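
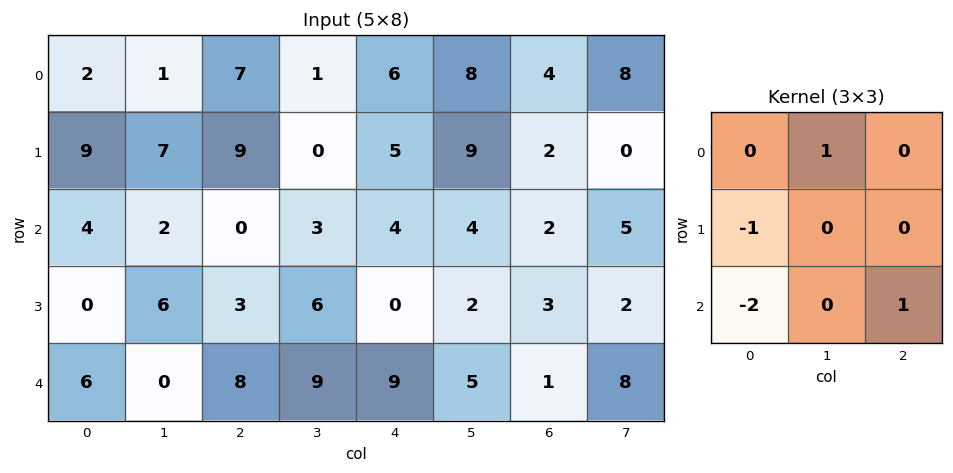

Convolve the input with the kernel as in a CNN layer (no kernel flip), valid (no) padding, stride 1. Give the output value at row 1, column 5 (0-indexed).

-4

The receptive field on the input at this output position is [9 2 0 / 4 2 5 / 2 3 2]. Elementwise product with the kernel and sum: 2·1 + 4·-1 + 2·-2 + 2·1.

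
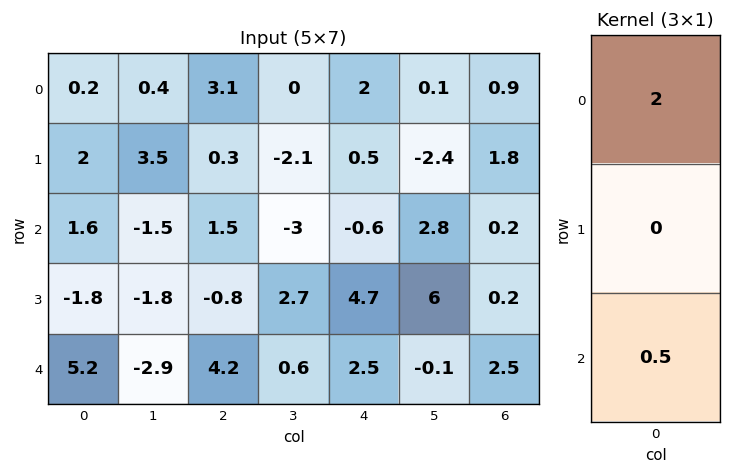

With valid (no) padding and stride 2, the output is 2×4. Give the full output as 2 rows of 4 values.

1.2 6.95 3.7 1.9
5.8 5.1 0.05 1.65

Output[0,0]: The receptive field on the input at this output position is [0.2 / 2 / 1.6]. Elementwise product with the kernel and sum: 0.2·2 + 1.6·0.5.
Output[0,1]: The receptive field on the input at this output position is [3.1 / 0.3 / 1.5]. Elementwise product with the kernel and sum: 3.1·2 + 1.5·0.5.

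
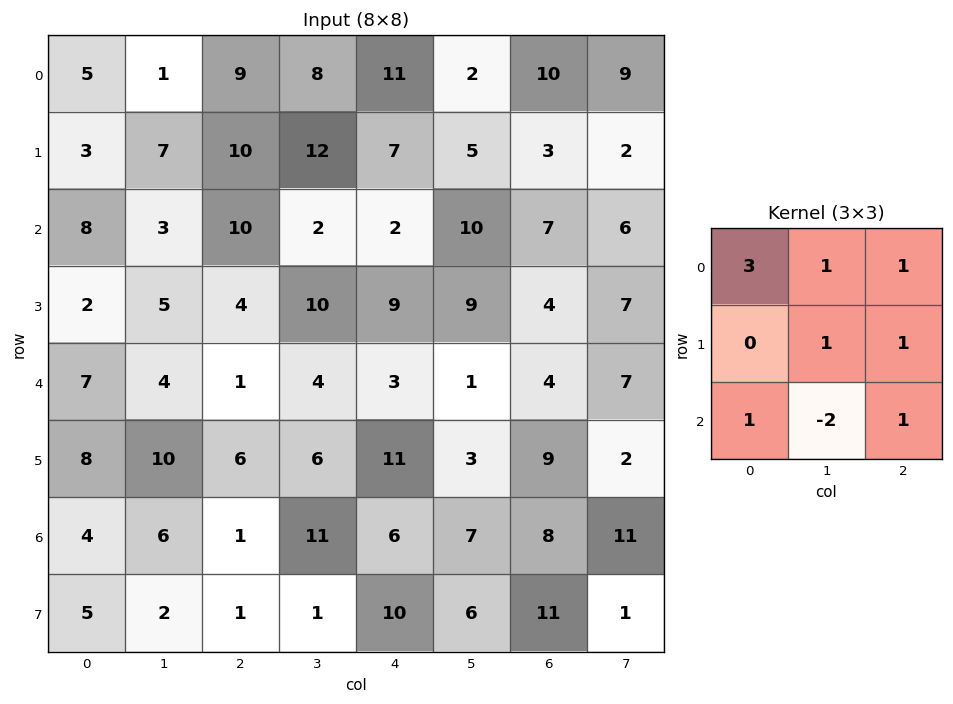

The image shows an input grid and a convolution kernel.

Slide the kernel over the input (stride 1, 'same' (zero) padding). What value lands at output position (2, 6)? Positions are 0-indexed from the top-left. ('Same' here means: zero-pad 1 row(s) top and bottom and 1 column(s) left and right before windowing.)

41

The receptive field on the zero-padded input at this output position is [5 3 2 / 10 7 6 / 9 4 7]. Elementwise product with the kernel and sum: 5·3 + 3·1 + 2·1 + 7·1 + 6·1 + 9·1 + 4·-2 + 7·1.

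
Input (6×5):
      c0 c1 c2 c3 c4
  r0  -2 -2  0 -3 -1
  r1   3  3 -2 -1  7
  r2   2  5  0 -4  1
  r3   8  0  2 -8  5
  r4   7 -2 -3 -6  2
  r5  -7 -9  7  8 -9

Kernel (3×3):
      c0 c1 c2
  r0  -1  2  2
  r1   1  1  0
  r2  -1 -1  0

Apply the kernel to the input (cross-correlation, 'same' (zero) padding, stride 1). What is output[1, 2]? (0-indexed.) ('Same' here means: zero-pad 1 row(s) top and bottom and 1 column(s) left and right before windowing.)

The receptive field on the zero-padded input at this output position is [-2 0 -3 / 3 -2 -1 / 5 0 -4]. Elementwise product with the kernel and sum: -2·-1 + 0·2 + -3·2 + 3·1 + -2·1 + 5·-1 + 0·-1.

-8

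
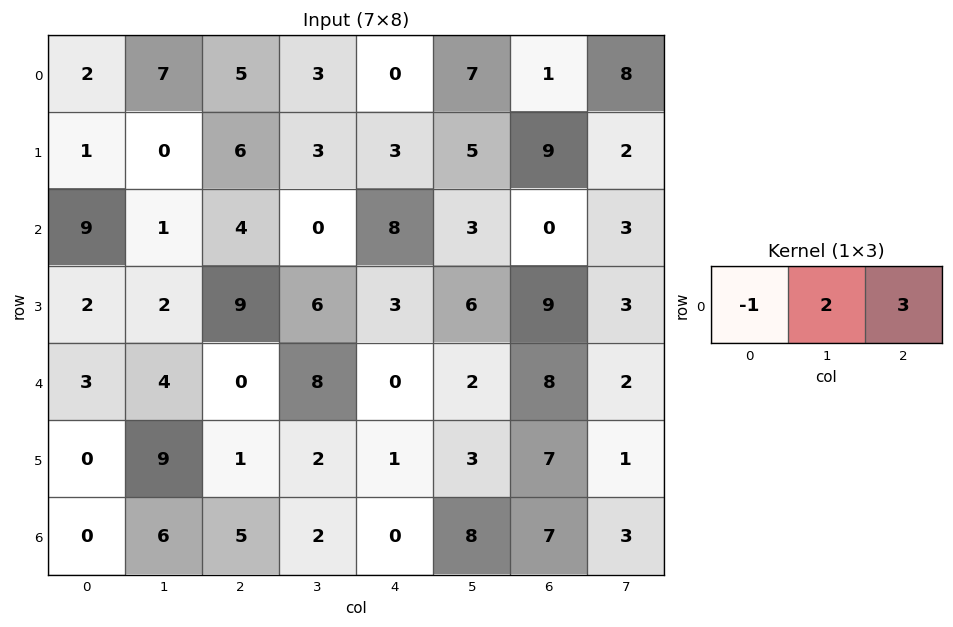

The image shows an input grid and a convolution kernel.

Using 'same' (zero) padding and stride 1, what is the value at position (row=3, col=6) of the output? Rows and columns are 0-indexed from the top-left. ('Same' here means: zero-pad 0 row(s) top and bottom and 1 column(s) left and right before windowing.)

21

The receptive field on the zero-padded input at this output position is [6 9 3]. Elementwise product with the kernel and sum: 6·-1 + 9·2 + 3·3.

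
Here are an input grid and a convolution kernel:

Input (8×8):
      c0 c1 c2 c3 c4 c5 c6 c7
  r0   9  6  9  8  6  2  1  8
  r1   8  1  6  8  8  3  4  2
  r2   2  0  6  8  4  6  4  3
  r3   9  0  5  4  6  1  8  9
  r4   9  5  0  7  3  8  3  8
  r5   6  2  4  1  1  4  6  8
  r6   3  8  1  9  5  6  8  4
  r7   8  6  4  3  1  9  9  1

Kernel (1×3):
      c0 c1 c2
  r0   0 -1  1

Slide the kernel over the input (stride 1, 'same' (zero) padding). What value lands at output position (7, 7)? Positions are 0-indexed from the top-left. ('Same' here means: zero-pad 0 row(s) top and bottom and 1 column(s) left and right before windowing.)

-1

The receptive field on the zero-padded input at this output position is [9 1 0]. Elementwise product with the kernel and sum: 1·-1 + 0·1.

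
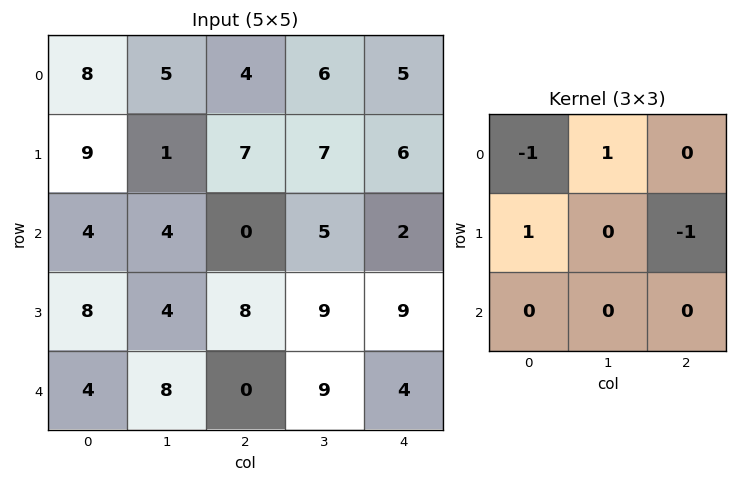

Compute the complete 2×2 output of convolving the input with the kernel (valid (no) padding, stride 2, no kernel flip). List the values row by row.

-1 3
0 4

Output[0,0]: The receptive field on the input at this output position is [8 5 4 / 9 1 7 / 4 4 0]. Elementwise product with the kernel and sum: 8·-1 + 5·1 + 9·1 + 7·-1.
Output[0,1]: The receptive field on the input at this output position is [4 6 5 / 7 7 6 / 0 5 2]. Elementwise product with the kernel and sum: 4·-1 + 6·1 + 7·1 + 6·-1.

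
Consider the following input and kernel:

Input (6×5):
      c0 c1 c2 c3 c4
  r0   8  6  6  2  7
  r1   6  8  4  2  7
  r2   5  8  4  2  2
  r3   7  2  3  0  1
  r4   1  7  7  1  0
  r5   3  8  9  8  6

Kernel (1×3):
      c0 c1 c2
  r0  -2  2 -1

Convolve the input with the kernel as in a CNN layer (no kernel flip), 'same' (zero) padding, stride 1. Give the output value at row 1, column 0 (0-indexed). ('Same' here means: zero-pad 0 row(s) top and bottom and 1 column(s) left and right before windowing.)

4

The receptive field on the zero-padded input at this output position is [0 6 8]. Elementwise product with the kernel and sum: 0·-2 + 6·2 + 8·-1.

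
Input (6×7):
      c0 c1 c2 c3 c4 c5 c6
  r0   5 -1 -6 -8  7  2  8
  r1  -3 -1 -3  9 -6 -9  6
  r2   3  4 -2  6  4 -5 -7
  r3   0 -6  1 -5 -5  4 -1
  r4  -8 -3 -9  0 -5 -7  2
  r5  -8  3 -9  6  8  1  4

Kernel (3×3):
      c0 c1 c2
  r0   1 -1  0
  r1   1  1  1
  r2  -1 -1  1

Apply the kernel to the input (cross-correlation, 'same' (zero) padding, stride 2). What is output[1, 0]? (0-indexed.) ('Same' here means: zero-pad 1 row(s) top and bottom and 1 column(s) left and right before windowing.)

The receptive field on the zero-padded input at this output position is [0 -3 -1 / 0 3 4 / 0 0 -6]. Elementwise product with the kernel and sum: 0·1 + -3·-1 + 0·1 + 3·1 + 4·1 + 0·-1 + 0·-1 + -6·1.

4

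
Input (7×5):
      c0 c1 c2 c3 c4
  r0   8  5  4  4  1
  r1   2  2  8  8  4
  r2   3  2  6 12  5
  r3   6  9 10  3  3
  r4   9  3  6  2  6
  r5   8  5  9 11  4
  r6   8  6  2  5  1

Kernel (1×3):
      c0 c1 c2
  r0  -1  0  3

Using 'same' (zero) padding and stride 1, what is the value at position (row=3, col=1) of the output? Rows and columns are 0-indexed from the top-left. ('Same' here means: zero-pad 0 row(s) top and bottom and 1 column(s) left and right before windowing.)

24

The receptive field on the zero-padded input at this output position is [6 9 10]. Elementwise product with the kernel and sum: 6·-1 + 10·3.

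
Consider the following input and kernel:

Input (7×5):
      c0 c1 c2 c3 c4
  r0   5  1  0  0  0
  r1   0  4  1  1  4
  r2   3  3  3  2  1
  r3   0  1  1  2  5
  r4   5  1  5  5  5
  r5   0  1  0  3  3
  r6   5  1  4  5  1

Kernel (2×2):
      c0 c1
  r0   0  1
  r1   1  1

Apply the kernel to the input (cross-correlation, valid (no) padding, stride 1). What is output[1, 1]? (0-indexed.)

7

The receptive field on the input at this output position is [4 1 / 3 3]. Elementwise product with the kernel and sum: 1·1 + 3·1 + 3·1.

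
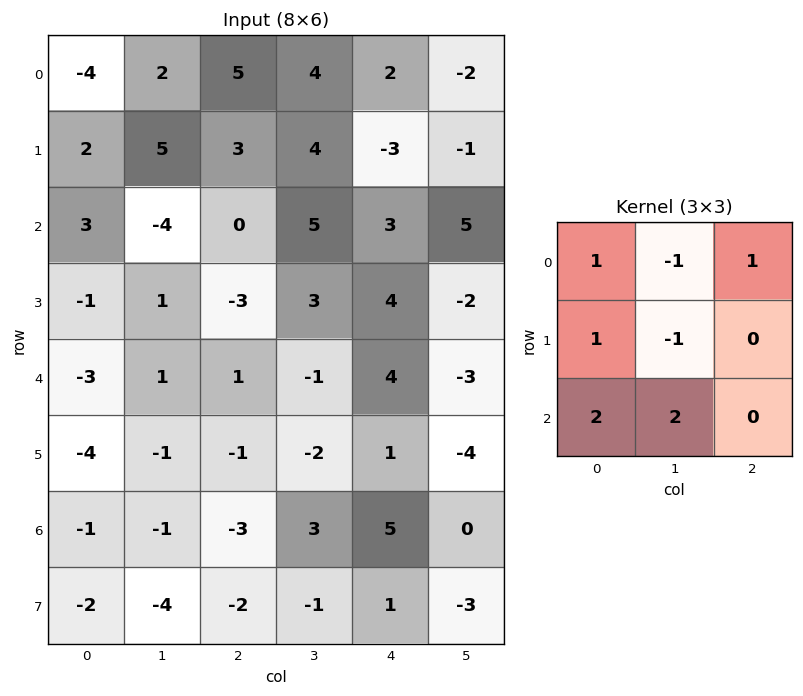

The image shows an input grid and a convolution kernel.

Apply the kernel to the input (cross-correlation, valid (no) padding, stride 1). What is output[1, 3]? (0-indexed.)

22

The receptive field on the input at this output position is [4 -3 -1 / 5 3 5 / 3 4 -2]. Elementwise product with the kernel and sum: 4·1 + -3·-1 + -1·1 + 5·1 + 3·-1 + 3·2 + 4·2.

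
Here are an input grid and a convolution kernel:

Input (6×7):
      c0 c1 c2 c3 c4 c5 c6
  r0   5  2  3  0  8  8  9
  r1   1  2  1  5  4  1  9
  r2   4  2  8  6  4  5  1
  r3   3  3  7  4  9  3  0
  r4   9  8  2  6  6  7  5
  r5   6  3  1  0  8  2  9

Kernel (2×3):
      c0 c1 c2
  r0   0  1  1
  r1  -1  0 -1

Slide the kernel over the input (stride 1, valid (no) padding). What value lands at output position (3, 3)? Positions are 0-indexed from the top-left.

The receptive field on the input at this output position is [4 9 3 / 6 6 7]. Elementwise product with the kernel and sum: 9·1 + 3·1 + 6·-1 + 7·-1.

-1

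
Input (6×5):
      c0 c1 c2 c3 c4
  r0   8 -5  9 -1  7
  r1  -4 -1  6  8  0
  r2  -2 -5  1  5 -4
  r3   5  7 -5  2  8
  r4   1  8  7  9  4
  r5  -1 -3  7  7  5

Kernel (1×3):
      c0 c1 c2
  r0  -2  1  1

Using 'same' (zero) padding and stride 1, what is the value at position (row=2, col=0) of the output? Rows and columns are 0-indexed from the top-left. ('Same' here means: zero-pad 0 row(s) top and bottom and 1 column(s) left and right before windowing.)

-7

The receptive field on the zero-padded input at this output position is [0 -2 -5]. Elementwise product with the kernel and sum: 0·-2 + -2·1 + -5·1.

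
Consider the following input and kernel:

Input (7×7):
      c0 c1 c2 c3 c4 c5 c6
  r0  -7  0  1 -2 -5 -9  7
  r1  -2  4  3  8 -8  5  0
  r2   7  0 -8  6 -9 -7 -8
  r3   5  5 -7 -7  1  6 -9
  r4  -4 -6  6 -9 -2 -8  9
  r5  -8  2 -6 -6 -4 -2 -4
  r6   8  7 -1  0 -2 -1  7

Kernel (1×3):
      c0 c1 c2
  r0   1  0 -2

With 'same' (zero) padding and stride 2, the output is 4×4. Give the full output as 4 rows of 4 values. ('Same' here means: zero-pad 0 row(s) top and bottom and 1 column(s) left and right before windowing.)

Output[0,0]: The receptive field on the zero-padded input at this output position is [0 -7 0]. Elementwise product with the kernel and sum: 0·1 + 0·-2.
Output[0,1]: The receptive field on the zero-padded input at this output position is [0 1 -2]. Elementwise product with the kernel and sum: 0·1 + -2·-2.

0 4 16 -9
0 -12 20 -7
12 12 7 -8
-14 7 2 -1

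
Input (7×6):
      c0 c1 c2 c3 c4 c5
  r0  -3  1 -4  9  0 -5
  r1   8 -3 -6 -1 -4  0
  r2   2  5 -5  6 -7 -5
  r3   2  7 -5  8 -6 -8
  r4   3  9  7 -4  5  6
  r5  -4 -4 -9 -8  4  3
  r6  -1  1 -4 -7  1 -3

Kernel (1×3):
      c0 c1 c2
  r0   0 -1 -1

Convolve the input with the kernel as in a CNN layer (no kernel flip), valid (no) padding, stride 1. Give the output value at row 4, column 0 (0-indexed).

The receptive field on the input at this output position is [3 9 7]. Elementwise product with the kernel and sum: 9·-1 + 7·-1.

-16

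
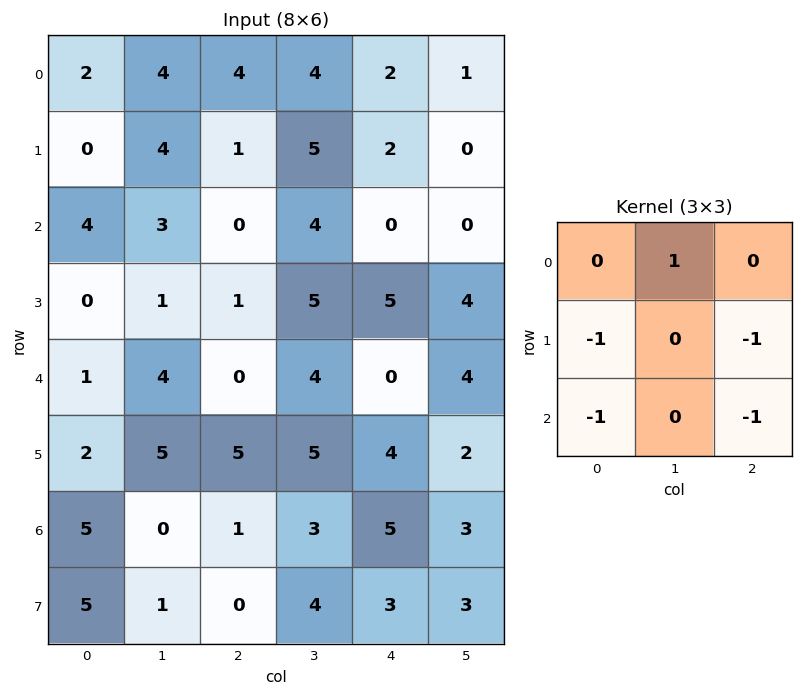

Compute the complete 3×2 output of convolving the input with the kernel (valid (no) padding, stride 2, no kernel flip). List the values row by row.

Output[0,0]: The receptive field on the input at this output position is [2 4 4 / 0 4 1 / 4 3 0]. Elementwise product with the kernel and sum: 4·1 + 0·-1 + 1·-1 + 4·-1 + 0·-1.

-1 1
1 -2
-9 -11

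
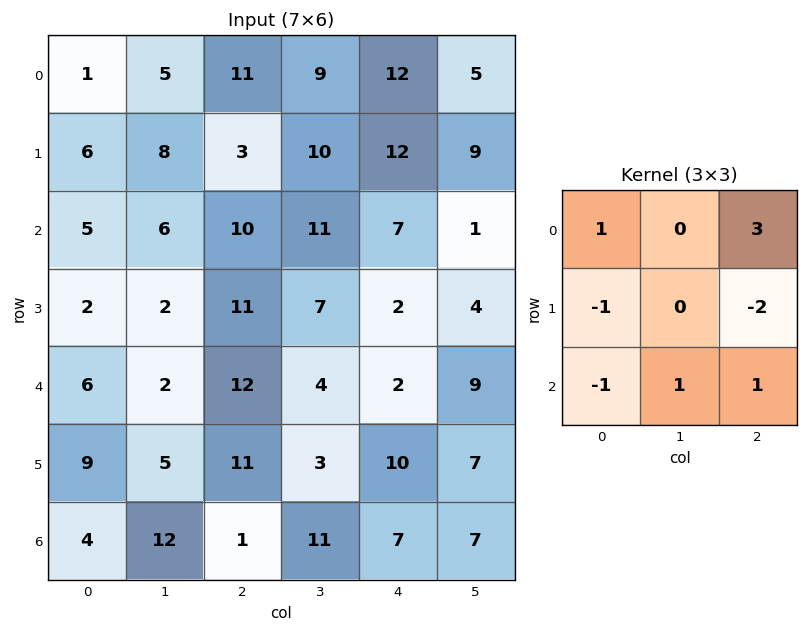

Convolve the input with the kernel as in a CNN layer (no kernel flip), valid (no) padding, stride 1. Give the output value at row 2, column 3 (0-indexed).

6

The receptive field on the input at this output position is [11 7 1 / 7 2 4 / 4 2 9]. Elementwise product with the kernel and sum: 11·1 + 1·3 + 7·-1 + 4·-2 + 4·-1 + 2·1 + 9·1.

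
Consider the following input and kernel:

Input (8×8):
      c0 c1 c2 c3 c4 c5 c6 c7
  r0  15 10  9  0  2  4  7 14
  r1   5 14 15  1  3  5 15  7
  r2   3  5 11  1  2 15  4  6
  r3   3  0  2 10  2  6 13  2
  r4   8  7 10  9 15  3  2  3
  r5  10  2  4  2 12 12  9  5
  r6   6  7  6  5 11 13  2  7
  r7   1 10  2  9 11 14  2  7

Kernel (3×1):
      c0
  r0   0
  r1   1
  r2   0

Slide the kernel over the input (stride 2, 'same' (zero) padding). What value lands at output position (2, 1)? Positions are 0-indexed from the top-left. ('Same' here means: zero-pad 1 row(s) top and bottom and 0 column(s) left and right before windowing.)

The receptive field on the zero-padded input at this output position is [2 / 10 / 4]. Elementwise product with the kernel and sum: 10·1.

10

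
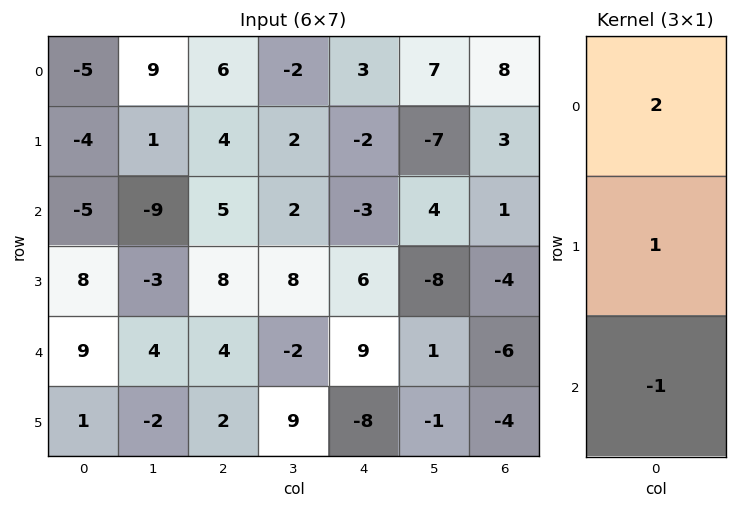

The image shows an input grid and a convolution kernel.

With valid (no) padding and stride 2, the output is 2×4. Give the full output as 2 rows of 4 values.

-9 11 7 18
-11 14 -9 4

Output[0,0]: The receptive field on the input at this output position is [-5 / -4 / -5]. Elementwise product with the kernel and sum: -5·2 + -4·1 + -5·-1.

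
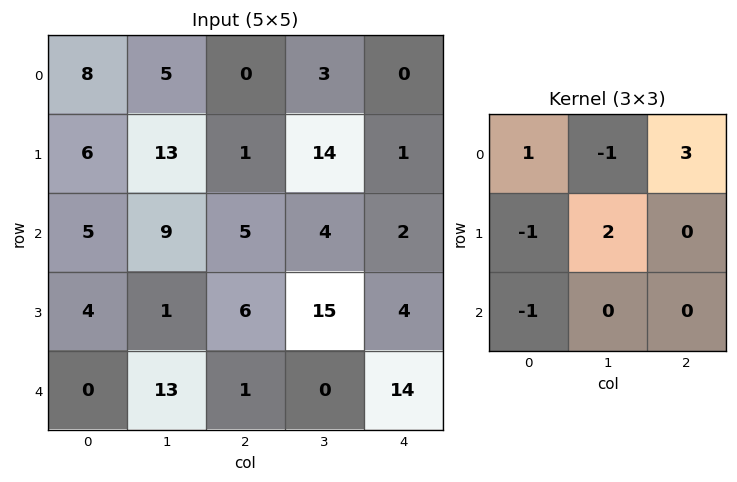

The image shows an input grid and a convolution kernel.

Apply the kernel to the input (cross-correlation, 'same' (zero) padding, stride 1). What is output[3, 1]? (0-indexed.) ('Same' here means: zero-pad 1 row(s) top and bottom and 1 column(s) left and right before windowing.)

9

The receptive field on the zero-padded input at this output position is [5 9 5 / 4 1 6 / 0 13 1]. Elementwise product with the kernel and sum: 5·1 + 9·-1 + 5·3 + 4·-1 + 1·2 + 0·-1.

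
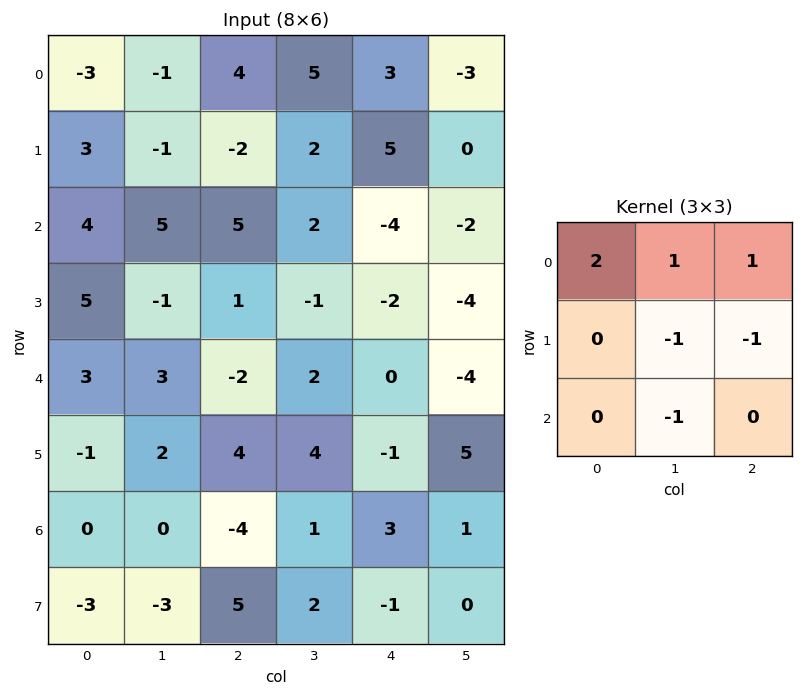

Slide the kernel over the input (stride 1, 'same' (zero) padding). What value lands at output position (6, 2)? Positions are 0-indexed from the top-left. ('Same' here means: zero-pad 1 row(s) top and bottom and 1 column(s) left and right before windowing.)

The receptive field on the zero-padded input at this output position is [2 4 4 / 0 -4 1 / -3 5 2]. Elementwise product with the kernel and sum: 2·2 + 4·1 + 4·1 + -4·-1 + 1·-1 + 5·-1.

10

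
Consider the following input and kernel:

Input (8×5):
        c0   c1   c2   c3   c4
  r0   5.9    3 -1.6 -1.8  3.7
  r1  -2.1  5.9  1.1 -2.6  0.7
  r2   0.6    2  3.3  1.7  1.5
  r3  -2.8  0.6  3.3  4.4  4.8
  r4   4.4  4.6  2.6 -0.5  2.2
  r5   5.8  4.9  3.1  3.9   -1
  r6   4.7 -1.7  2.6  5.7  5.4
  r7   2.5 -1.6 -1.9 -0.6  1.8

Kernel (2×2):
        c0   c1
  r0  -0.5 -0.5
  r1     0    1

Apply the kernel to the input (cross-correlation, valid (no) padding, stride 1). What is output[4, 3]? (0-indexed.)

-1.85

The receptive field on the input at this output position is [-0.5 2.2 / 3.9 -1]. Elementwise product with the kernel and sum: -0.5·-0.5 + 2.2·-0.5 + -1·1.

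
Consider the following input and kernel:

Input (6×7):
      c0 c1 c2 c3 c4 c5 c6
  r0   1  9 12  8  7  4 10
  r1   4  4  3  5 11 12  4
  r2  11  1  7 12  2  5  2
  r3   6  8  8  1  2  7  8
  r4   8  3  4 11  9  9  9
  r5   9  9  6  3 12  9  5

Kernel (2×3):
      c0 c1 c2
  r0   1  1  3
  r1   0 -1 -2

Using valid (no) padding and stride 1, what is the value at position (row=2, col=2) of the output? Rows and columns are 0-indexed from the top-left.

20

The receptive field on the input at this output position is [7 12 2 / 8 1 2]. Elementwise product with the kernel and sum: 7·1 + 12·1 + 2·3 + 1·-1 + 2·-2.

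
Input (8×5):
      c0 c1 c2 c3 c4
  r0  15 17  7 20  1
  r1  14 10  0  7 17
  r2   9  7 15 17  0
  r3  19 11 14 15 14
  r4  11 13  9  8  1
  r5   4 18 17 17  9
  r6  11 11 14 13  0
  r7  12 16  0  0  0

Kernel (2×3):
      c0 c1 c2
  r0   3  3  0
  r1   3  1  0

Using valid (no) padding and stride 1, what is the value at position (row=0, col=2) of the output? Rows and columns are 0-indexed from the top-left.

The receptive field on the input at this output position is [7 20 1 / 0 7 17]. Elementwise product with the kernel and sum: 7·3 + 20·3 + 0·3 + 7·1.

88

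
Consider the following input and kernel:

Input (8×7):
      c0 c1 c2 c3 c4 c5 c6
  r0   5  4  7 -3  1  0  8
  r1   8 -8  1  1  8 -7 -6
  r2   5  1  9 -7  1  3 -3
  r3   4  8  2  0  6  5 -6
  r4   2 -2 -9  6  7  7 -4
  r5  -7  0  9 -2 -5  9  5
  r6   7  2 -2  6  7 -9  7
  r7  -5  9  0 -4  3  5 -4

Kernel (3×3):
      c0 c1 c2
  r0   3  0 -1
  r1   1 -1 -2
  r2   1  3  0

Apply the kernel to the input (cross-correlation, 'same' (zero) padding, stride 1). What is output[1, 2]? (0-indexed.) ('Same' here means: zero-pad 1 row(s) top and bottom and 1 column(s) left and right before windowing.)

The receptive field on the zero-padded input at this output position is [4 7 -3 / -8 1 1 / 1 9 -7]. Elementwise product with the kernel and sum: 4·3 + -3·-1 + -8·1 + 1·-1 + 1·-2 + 1·1 + 9·3.

32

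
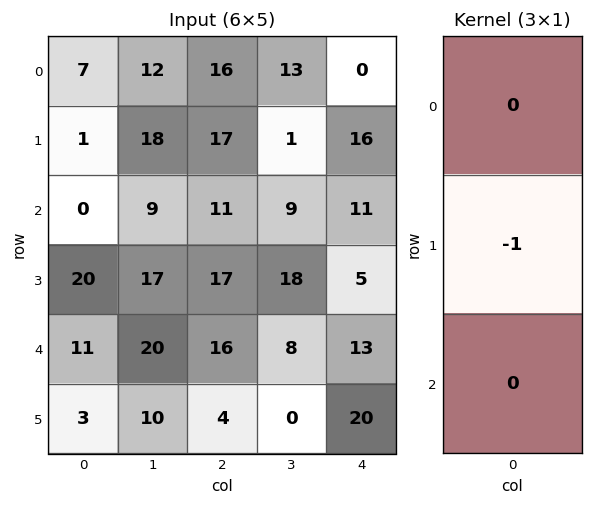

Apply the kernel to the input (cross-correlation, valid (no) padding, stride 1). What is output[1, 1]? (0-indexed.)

-9

The receptive field on the input at this output position is [18 / 9 / 17]. Elementwise product with the kernel and sum: 9·-1.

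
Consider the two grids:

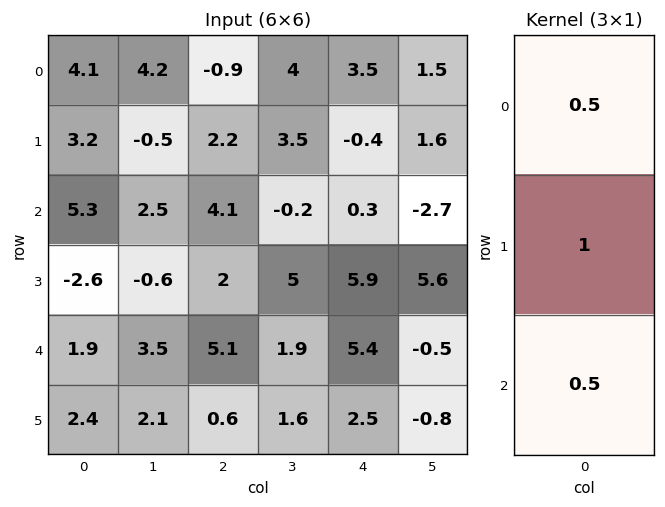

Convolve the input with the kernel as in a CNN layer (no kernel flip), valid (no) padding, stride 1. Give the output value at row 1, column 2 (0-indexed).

The receptive field on the input at this output position is [2.2 / 4.1 / 2]. Elementwise product with the kernel and sum: 2.2·0.5 + 4.1·1 + 2·0.5.

6.2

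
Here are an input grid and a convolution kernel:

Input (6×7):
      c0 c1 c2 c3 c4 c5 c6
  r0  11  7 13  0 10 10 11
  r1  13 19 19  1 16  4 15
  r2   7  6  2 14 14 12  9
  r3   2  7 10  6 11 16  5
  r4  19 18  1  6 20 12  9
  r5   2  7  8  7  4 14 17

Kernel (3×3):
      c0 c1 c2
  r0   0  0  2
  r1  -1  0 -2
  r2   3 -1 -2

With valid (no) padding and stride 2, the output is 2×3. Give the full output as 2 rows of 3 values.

Output[0,0]: The receptive field on the input at this output position is [11 7 13 / 13 19 19 / 7 6 2]. Elementwise product with the kernel and sum: 13·2 + 13·-1 + 19·-2 + 7·3 + 6·-1 + 2·-2.
Output[0,1]: The receptive field on the input at this output position is [13 0 10 / 19 1 16 / 2 14 14]. Elementwise product with the kernel and sum: 10·2 + 19·-1 + 16·-2 + 2·3 + 14·-1 + 14·-2.

-14 -67 -12
19 -47 27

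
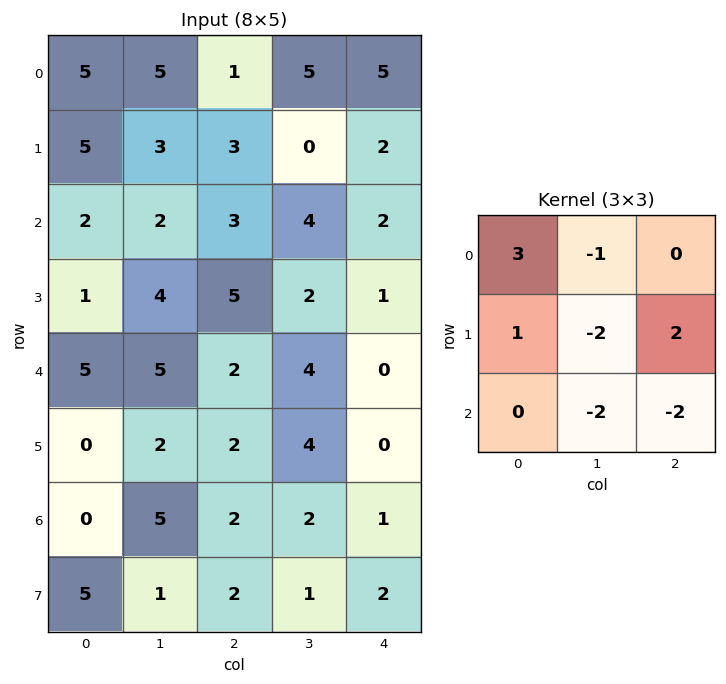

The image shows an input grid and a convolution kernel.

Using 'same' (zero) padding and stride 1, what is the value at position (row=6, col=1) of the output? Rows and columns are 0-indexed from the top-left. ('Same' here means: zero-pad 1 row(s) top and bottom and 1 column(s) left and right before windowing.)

The receptive field on the zero-padded input at this output position is [0 2 2 / 0 5 2 / 5 1 2]. Elementwise product with the kernel and sum: 0·3 + 2·-1 + 0·1 + 5·-2 + 2·2 + 1·-2 + 2·-2.

-14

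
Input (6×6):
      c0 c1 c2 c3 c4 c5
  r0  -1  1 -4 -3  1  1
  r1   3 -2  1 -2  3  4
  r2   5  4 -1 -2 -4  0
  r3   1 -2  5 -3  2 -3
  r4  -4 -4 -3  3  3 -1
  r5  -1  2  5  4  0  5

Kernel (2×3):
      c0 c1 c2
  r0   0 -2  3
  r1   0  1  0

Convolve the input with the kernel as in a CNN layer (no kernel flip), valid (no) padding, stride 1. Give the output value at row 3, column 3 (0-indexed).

The receptive field on the input at this output position is [-3 2 -3 / 3 3 -1]. Elementwise product with the kernel and sum: 2·-2 + -3·3 + 3·1.

-10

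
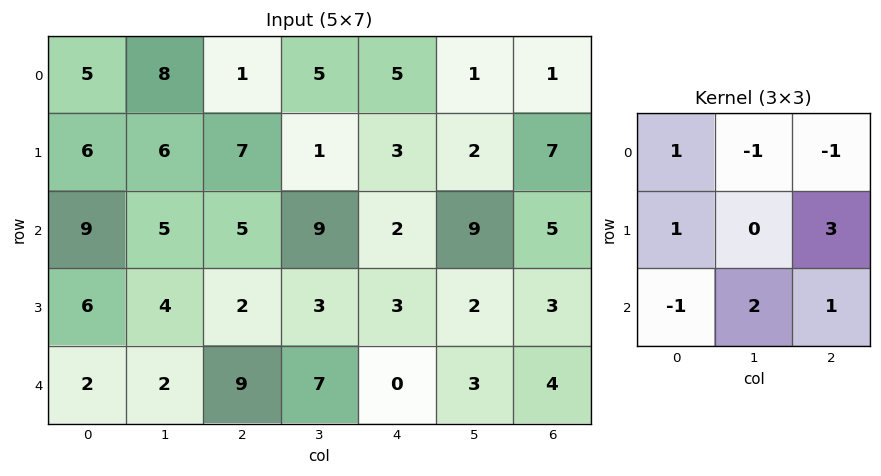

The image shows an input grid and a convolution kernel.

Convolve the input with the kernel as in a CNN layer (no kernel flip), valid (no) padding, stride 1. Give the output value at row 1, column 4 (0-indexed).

15

The receptive field on the input at this output position is [3 2 7 / 2 9 5 / 3 2 3]. Elementwise product with the kernel and sum: 3·1 + 2·-1 + 7·-1 + 2·1 + 5·3 + 3·-1 + 2·2 + 3·1.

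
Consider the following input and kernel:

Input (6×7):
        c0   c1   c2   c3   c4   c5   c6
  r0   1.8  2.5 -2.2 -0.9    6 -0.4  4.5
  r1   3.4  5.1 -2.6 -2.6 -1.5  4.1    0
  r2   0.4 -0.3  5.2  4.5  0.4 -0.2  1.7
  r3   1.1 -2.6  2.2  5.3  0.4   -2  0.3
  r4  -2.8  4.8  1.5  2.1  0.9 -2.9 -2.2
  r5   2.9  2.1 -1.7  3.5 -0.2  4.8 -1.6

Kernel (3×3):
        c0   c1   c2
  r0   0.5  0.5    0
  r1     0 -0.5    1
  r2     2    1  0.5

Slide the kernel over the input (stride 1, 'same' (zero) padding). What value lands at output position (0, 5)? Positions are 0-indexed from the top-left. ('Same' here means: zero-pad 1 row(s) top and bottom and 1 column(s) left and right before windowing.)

The receptive field on the zero-padded input at this output position is [0 0 0 / 6 -0.4 4.5 / -1.5 4.1 0]. Elementwise product with the kernel and sum: 0·0.5 + 0·0.5 + -0.4·-0.5 + 4.5·1 + -1.5·2 + 4.1·1 + 0·0.5.

5.8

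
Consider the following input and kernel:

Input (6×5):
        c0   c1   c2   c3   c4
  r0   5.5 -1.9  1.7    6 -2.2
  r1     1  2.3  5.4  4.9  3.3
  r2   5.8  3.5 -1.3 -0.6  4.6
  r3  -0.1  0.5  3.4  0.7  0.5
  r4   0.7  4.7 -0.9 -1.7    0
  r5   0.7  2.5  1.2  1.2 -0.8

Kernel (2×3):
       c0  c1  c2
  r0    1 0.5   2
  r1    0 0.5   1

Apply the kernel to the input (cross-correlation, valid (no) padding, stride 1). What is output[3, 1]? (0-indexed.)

The receptive field on the input at this output position is [0.5 3.4 0.7 / 4.7 -0.9 -1.7]. Elementwise product with the kernel and sum: 0.5·1 + 3.4·0.5 + 0.7·2 + -0.9·0.5 + -1.7·1.

1.45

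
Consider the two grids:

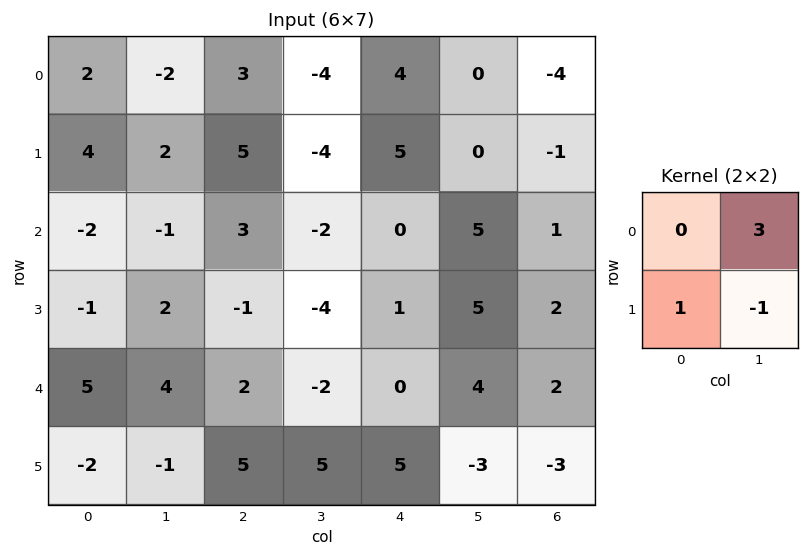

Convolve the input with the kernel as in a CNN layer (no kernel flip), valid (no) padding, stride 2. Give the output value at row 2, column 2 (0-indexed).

The receptive field on the input at this output position is [0 4 / 5 -3]. Elementwise product with the kernel and sum: 4·3 + 5·1 + -3·-1.

20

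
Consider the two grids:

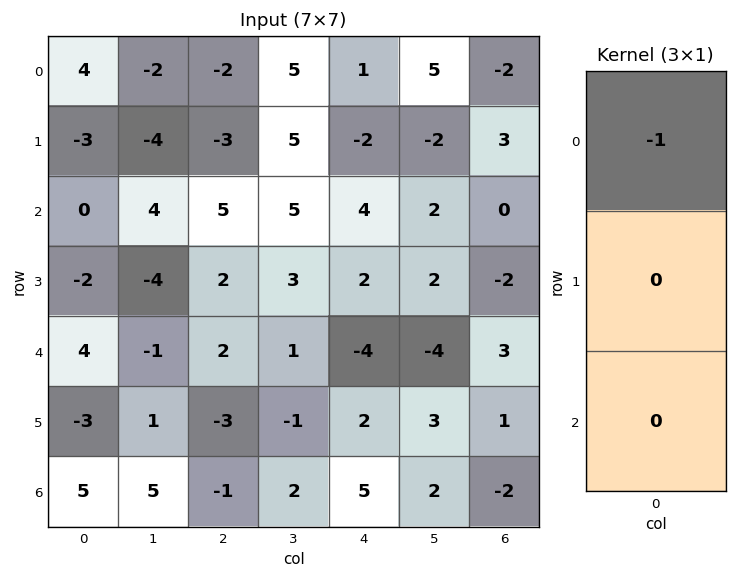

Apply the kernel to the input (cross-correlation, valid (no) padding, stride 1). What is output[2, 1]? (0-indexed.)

-4

The receptive field on the input at this output position is [4 / -4 / -1]. Elementwise product with the kernel and sum: 4·-1.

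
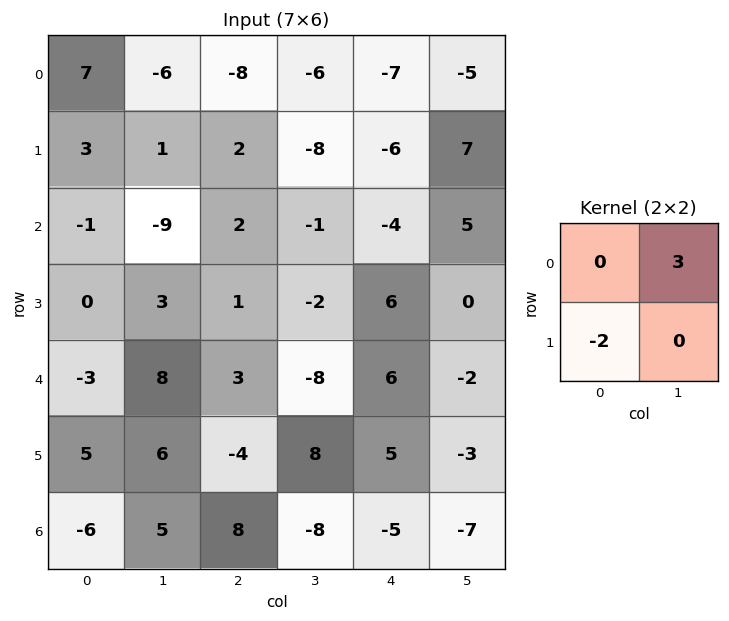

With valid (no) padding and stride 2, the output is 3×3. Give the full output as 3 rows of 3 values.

Output[0,0]: The receptive field on the input at this output position is [7 -6 / 3 1]. Elementwise product with the kernel and sum: -6·3 + 3·-2.
Output[0,1]: The receptive field on the input at this output position is [-8 -6 / 2 -8]. Elementwise product with the kernel and sum: -6·3 + 2·-2.

-24 -22 -3
-27 -5 3
14 -16 -16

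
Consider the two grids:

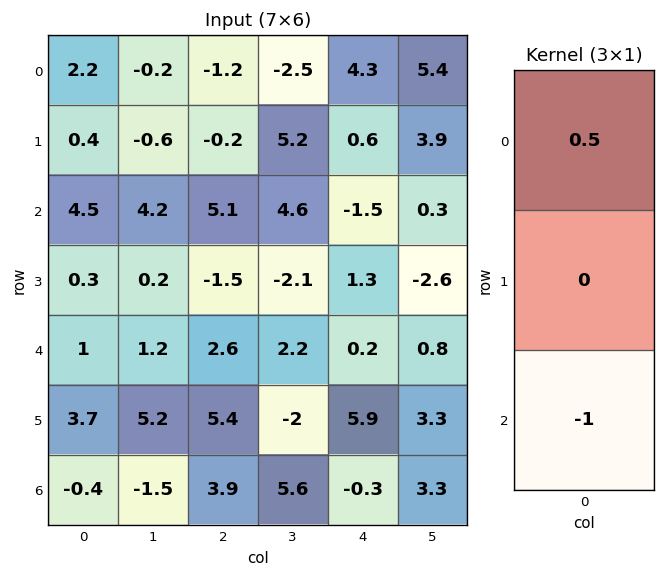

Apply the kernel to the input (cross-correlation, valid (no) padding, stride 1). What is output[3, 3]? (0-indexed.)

The receptive field on the input at this output position is [-2.1 / 2.2 / -2]. Elementwise product with the kernel and sum: -2.1·0.5 + -2·-1.

0.95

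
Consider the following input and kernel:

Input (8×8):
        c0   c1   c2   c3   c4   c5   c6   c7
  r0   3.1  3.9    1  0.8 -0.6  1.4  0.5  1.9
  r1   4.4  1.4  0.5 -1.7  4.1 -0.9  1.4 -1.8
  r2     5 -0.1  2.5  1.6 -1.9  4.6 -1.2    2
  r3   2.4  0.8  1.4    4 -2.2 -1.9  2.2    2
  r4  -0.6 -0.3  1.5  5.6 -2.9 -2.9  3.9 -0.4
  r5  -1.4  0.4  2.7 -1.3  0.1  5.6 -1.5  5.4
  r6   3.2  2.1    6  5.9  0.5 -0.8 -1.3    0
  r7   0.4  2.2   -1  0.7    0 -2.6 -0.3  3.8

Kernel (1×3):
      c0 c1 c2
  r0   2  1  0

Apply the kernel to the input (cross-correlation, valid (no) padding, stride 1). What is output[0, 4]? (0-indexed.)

The receptive field on the input at this output position is [-0.6 1.4 0.5]. Elementwise product with the kernel and sum: -0.6·2 + 1.4·1.

0.2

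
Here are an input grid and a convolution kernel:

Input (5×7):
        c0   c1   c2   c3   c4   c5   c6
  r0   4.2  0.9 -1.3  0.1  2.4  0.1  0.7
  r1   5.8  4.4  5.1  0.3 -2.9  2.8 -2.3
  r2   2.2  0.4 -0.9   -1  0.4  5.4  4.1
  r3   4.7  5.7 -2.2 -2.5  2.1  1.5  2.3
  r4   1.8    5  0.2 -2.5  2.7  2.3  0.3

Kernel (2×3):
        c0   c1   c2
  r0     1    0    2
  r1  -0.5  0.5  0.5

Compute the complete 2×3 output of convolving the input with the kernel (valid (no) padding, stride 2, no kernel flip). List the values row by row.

Output[0,0]: The receptive field on the input at this output position is [4.2 0.9 -1.3 / 5.8 4.4 5.1]. Elementwise product with the kernel and sum: 4.2·1 + -1.3·2 + 5.8·-0.5 + 4.4·0.5 + 5.1·0.5.
Output[0,1]: The receptive field on the input at this output position is [-1.3 0.1 2.4 / 5.1 0.3 -2.9]. Elementwise product with the kernel and sum: -1.3·1 + 2.4·2 + 5.1·-0.5 + 0.3·0.5 + -2.9·0.5.

3.45 -0.35 5.5
-0.2 0.8 9.45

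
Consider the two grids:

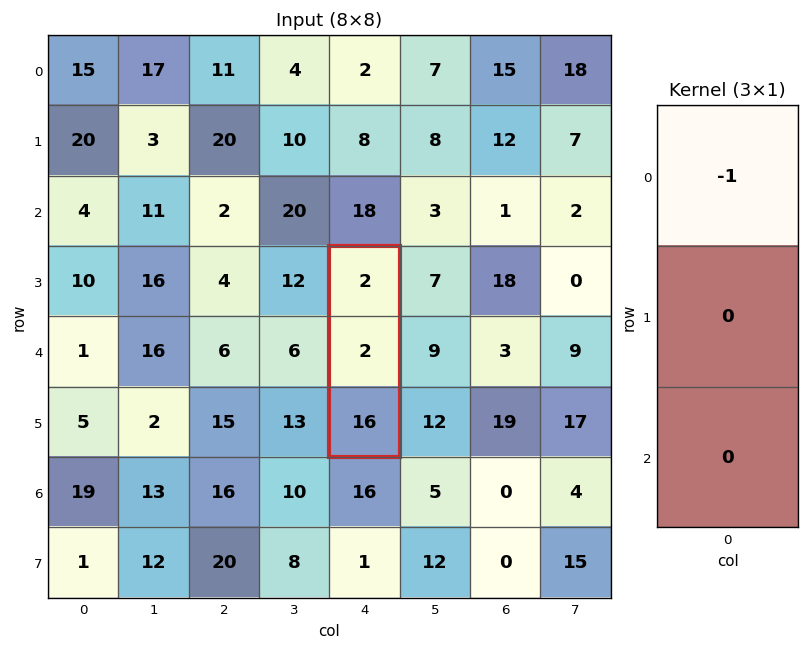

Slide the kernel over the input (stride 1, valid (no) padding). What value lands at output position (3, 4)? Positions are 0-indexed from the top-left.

-2

The receptive field on the input at this output position is [2 / 2 / 16]. Elementwise product with the kernel and sum: 2·-1.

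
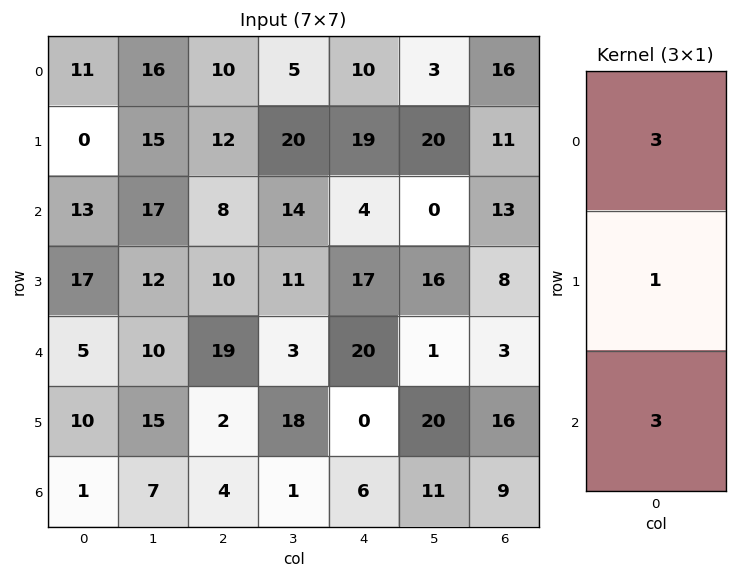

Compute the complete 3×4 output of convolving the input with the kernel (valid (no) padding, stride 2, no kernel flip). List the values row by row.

Output[0,0]: The receptive field on the input at this output position is [11 / 0 / 13]. Elementwise product with the kernel and sum: 11·3 + 0·1 + 13·3.
Output[0,1]: The receptive field on the input at this output position is [10 / 12 / 8]. Elementwise product with the kernel and sum: 10·3 + 12·1 + 8·3.

72 66 61 98
71 91 89 56
28 71 78 52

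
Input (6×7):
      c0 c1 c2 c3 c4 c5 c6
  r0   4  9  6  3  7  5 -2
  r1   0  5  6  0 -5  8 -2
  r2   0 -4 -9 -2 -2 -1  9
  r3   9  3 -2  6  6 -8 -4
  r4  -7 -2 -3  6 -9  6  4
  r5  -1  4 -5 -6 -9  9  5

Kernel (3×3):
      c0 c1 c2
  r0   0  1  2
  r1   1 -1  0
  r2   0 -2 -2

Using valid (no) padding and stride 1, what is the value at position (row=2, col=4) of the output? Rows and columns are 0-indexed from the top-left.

11

The receptive field on the input at this output position is [-2 -1 9 / 6 -8 -4 / -9 6 4]. Elementwise product with the kernel and sum: -1·1 + 9·2 + 6·1 + -8·-1 + 6·-2 + 4·-2.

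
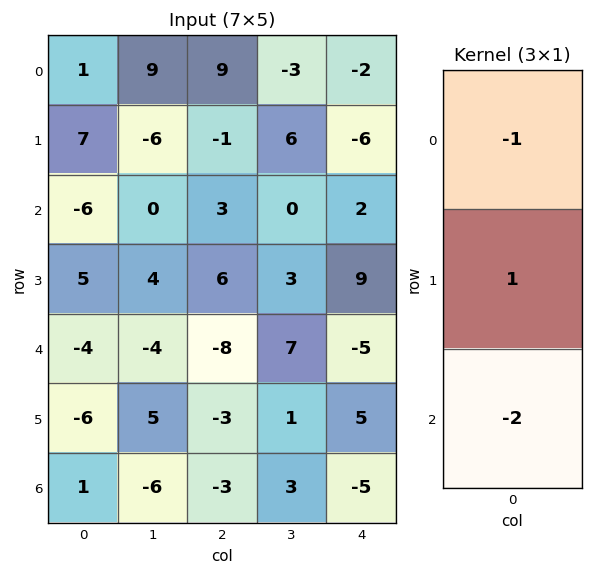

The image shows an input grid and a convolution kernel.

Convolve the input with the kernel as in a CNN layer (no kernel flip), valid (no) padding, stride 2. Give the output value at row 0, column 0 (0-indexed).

The receptive field on the input at this output position is [1 / 7 / -6]. Elementwise product with the kernel and sum: 1·-1 + 7·1 + -6·-2.

18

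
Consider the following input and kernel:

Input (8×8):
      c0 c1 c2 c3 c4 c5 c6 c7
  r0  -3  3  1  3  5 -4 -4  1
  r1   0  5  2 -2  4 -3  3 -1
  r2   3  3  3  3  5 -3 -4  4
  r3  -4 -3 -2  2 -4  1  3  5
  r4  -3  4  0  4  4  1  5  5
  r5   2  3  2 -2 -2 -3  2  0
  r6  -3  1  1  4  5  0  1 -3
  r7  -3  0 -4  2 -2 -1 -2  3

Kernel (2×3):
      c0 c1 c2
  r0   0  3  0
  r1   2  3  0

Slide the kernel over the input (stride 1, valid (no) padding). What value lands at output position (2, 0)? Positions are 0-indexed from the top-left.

The receptive field on the input at this output position is [3 3 3 / -4 -3 -2]. Elementwise product with the kernel and sum: 3·3 + -4·2 + -3·3.

-8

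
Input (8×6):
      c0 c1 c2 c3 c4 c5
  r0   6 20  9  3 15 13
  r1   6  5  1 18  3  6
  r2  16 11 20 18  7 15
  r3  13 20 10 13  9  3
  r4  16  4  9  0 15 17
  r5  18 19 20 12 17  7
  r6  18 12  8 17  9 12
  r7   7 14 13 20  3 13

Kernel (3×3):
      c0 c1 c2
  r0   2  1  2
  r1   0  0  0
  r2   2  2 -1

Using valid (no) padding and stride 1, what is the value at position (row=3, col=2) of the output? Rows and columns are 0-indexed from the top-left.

98

The receptive field on the input at this output position is [10 13 9 / 9 0 15 / 20 12 17]. Elementwise product with the kernel and sum: 10·2 + 13·1 + 9·2 + 20·2 + 12·2 + 17·-1.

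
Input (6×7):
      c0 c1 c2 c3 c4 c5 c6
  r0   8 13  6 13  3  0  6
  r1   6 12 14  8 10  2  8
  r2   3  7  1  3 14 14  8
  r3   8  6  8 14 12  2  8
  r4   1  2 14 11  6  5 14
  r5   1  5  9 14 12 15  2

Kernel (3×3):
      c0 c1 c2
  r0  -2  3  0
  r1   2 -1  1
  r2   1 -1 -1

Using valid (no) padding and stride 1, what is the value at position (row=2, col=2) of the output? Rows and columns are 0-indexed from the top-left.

18

The receptive field on the input at this output position is [1 3 14 / 8 14 12 / 14 11 6]. Elementwise product with the kernel and sum: 1·-2 + 3·3 + 8·2 + 14·-1 + 12·1 + 14·1 + 11·-1 + 6·-1.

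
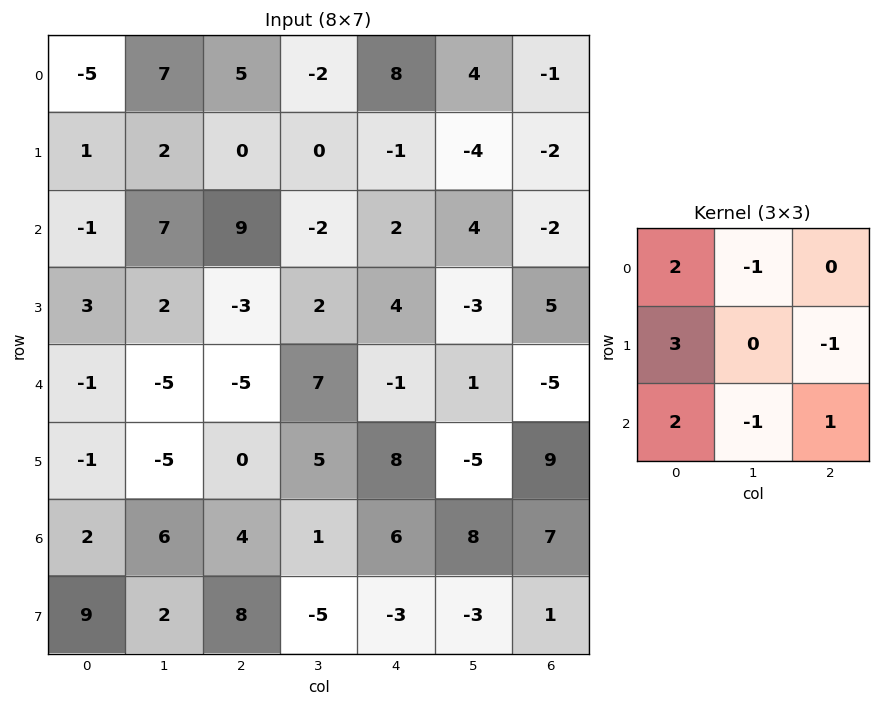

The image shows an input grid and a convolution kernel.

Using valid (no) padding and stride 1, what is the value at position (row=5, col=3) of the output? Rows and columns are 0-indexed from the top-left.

The receptive field on the input at this output position is [5 8 -5 / 1 6 8 / -5 -3 -3]. Elementwise product with the kernel and sum: 5·2 + 8·-1 + 1·3 + 8·-1 + -5·2 + -3·-1 + -3·1.

-13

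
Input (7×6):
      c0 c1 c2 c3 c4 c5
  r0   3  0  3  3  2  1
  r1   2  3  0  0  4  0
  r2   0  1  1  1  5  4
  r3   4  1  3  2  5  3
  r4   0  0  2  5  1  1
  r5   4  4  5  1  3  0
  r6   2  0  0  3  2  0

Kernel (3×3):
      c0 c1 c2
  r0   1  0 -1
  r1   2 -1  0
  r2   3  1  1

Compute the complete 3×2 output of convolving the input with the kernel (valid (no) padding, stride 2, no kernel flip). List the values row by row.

Output[0,0]: The receptive field on the input at this output position is [3 0 3 / 2 3 0 / 0 1 1]. Elementwise product with the kernel and sum: 3·1 + 3·-1 + 2·2 + 3·-1 + 0·3 + 1·1 + 1·1.
Output[0,1]: The receptive field on the input at this output position is [3 3 2 / 0 0 4 / 1 1 5]. Elementwise product with the kernel and sum: 3·1 + 2·-1 + 0·2 + 0·-1 + 1·3 + 1·1 + 5·1.

3 10
8 12
8 15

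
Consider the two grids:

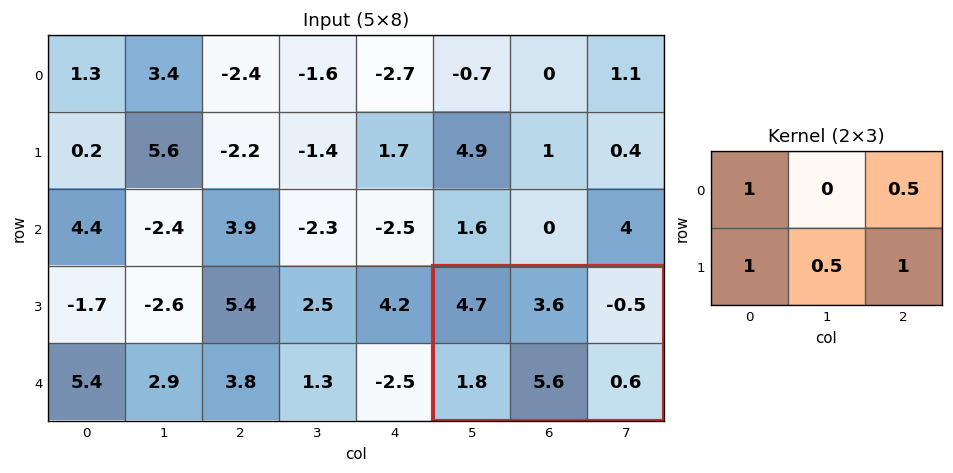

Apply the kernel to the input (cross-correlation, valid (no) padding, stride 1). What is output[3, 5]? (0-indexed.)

9.65

The receptive field on the input at this output position is [4.7 3.6 -0.5 / 1.8 5.6 0.6]. Elementwise product with the kernel and sum: 4.7·1 + -0.5·0.5 + 1.8·1 + 5.6·0.5 + 0.6·1.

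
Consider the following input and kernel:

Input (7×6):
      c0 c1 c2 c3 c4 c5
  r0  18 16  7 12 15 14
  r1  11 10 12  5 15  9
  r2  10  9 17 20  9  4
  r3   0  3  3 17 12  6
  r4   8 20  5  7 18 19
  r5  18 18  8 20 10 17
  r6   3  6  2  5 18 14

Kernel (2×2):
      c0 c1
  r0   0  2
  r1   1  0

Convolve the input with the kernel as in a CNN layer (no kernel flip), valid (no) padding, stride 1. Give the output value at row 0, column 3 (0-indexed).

The receptive field on the input at this output position is [12 15 / 5 15]. Elementwise product with the kernel and sum: 15·2 + 5·1.

35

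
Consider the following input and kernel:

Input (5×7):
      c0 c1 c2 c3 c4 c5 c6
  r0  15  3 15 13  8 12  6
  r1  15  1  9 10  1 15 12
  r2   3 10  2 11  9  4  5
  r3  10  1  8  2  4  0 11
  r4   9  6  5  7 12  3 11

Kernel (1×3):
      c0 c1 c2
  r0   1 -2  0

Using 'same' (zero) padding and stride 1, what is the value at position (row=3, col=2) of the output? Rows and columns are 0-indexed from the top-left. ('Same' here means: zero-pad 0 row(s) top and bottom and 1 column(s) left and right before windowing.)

The receptive field on the zero-padded input at this output position is [1 8 2]. Elementwise product with the kernel and sum: 1·1 + 8·-2.

-15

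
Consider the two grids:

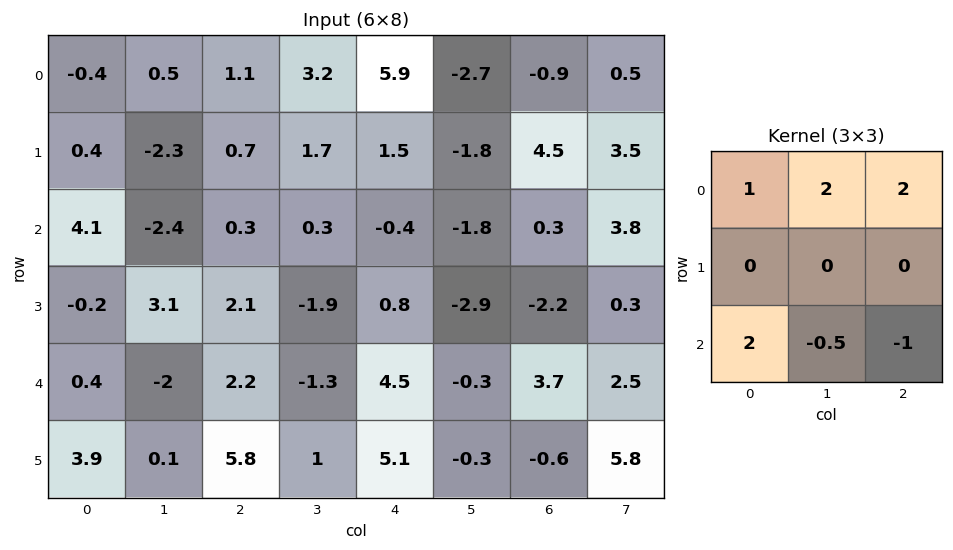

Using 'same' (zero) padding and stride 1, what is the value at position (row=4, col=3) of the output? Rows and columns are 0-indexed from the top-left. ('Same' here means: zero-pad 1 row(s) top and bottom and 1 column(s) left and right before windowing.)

The receptive field on the zero-padded input at this output position is [2.1 -1.9 0.8 / 2.2 -1.3 4.5 / 5.8 1 5.1]. Elementwise product with the kernel and sum: 2.1·1 + -1.9·2 + 0.8·2 + 5.8·2 + 1·-0.5 + 5.1·-1.

5.9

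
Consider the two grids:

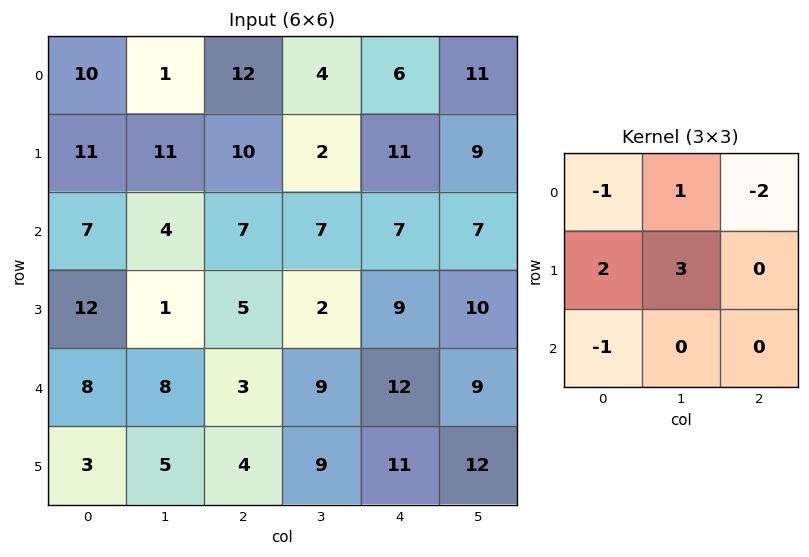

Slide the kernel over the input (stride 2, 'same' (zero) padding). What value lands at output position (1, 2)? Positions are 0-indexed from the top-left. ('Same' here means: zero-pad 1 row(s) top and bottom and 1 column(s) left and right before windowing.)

24

The receptive field on the zero-padded input at this output position is [2 11 9 / 7 7 7 / 2 9 10]. Elementwise product with the kernel and sum: 2·-1 + 11·1 + 9·-2 + 7·2 + 7·3 + 2·-1.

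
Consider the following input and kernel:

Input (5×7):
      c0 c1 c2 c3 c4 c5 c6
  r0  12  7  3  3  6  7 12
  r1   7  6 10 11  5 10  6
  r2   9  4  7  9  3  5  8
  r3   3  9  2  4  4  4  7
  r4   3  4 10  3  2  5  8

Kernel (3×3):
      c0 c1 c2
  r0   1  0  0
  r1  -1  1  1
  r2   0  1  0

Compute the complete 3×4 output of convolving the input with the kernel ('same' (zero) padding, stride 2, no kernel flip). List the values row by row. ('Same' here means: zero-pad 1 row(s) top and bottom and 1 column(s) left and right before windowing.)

Output[0,0]: The receptive field on the zero-padded input at this output position is [0 0 0 / 0 12 7 / 0 7 6]. Elementwise product with the kernel and sum: 0·1 + 0·-1 + 12·1 + 7·1 + 7·1.
Output[0,1]: The receptive field on the zero-padded input at this output position is [0 0 0 / 7 3 3 / 6 10 11]. Elementwise product with the kernel and sum: 0·1 + 7·-1 + 3·1 + 3·1 + 10·1.

26 9 15 11
16 20 14 20
7 18 8 7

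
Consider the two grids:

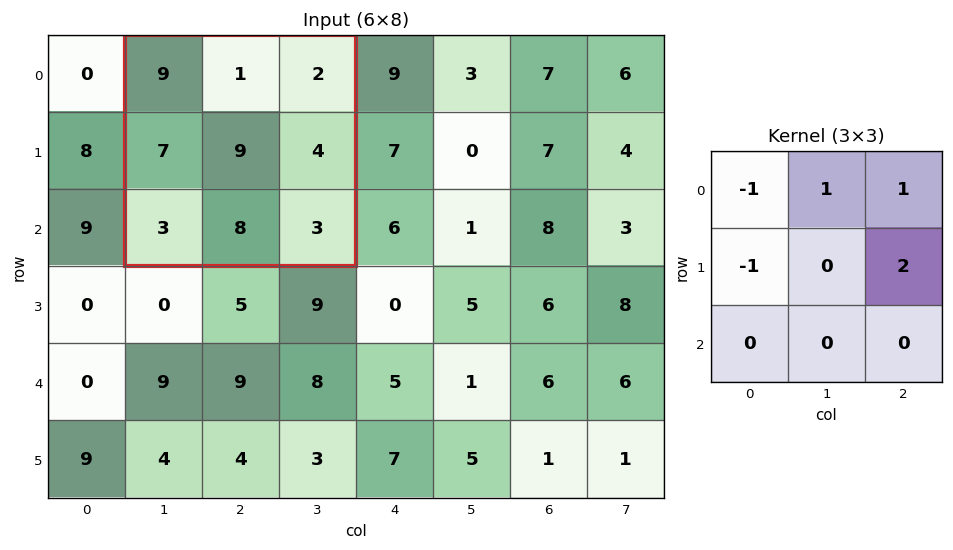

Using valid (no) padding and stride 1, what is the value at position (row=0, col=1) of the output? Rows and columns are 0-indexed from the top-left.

-5

The receptive field on the input at this output position is [9 1 2 / 7 9 4 / 3 8 3]. Elementwise product with the kernel and sum: 9·-1 + 1·1 + 2·1 + 7·-1 + 4·2.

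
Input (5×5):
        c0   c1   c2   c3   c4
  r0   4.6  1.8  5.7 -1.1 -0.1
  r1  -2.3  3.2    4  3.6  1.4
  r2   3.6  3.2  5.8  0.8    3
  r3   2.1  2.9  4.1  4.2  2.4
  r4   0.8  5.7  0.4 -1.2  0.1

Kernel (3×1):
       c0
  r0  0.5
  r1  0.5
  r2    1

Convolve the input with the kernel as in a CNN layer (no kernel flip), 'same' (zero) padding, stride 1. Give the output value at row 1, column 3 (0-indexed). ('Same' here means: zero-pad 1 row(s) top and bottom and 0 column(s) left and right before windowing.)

The receptive field on the zero-padded input at this output position is [-1.1 / 3.6 / 0.8]. Elementwise product with the kernel and sum: -1.1·0.5 + 3.6·0.5 + 0.8·1.

2.05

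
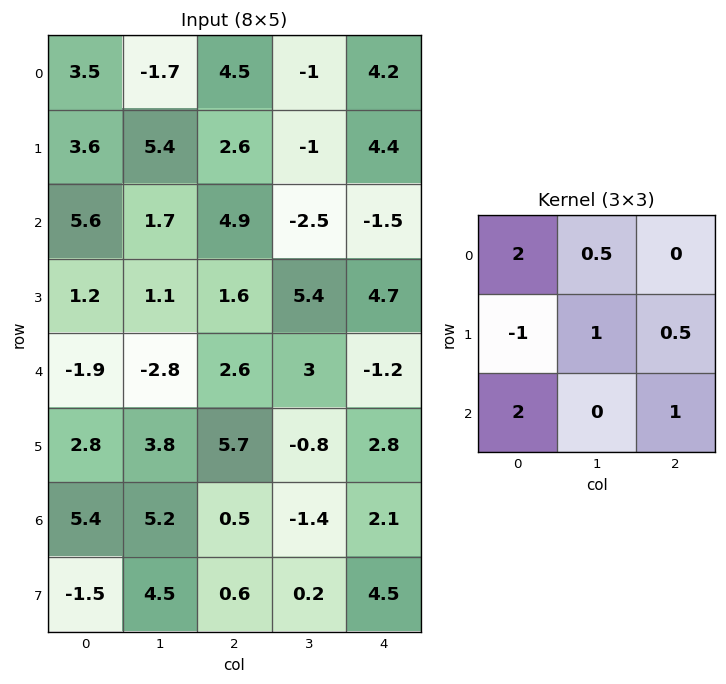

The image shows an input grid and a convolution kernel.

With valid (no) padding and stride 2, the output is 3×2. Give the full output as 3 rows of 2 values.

25.35 15.4
11.55 18.7
9.95 4.7

Output[0,0]: The receptive field on the input at this output position is [3.5 -1.7 4.5 / 3.6 5.4 2.6 / 5.6 1.7 4.9]. Elementwise product with the kernel and sum: 3.5·2 + -1.7·0.5 + 3.6·-1 + 5.4·1 + 2.6·0.5 + 5.6·2 + 4.9·1.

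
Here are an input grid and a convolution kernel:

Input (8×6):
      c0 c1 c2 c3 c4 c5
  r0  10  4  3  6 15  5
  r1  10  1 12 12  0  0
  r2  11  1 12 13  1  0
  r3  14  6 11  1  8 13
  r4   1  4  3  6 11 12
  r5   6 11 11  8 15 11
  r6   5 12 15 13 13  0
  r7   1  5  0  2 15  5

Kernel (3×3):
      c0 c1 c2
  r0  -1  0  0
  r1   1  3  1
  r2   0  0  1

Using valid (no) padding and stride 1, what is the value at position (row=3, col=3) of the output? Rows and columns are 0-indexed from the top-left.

61

The receptive field on the input at this output position is [1 8 13 / 6 11 12 / 8 15 11]. Elementwise product with the kernel and sum: 1·-1 + 6·1 + 11·3 + 12·1 + 11·1.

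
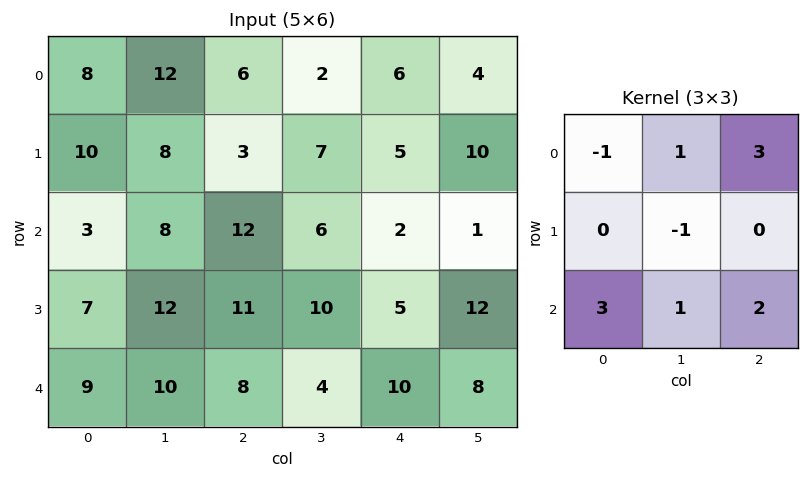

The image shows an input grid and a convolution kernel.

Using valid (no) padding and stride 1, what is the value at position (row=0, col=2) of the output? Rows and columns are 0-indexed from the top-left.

The receptive field on the input at this output position is [6 2 6 / 3 7 5 / 12 6 2]. Elementwise product with the kernel and sum: 6·-1 + 2·1 + 6·3 + 7·-1 + 12·3 + 6·1 + 2·2.

53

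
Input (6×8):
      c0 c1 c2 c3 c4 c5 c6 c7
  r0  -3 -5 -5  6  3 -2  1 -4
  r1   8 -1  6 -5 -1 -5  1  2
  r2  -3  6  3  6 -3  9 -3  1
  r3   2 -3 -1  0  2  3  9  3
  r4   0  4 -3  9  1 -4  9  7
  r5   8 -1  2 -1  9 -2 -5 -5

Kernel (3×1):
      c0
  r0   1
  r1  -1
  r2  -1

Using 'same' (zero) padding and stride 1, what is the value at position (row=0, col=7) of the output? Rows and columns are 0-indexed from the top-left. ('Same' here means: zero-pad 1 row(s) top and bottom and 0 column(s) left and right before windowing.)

The receptive field on the zero-padded input at this output position is [0 / -4 / 2]. Elementwise product with the kernel and sum: 0·1 + -4·-1 + 2·-1.

2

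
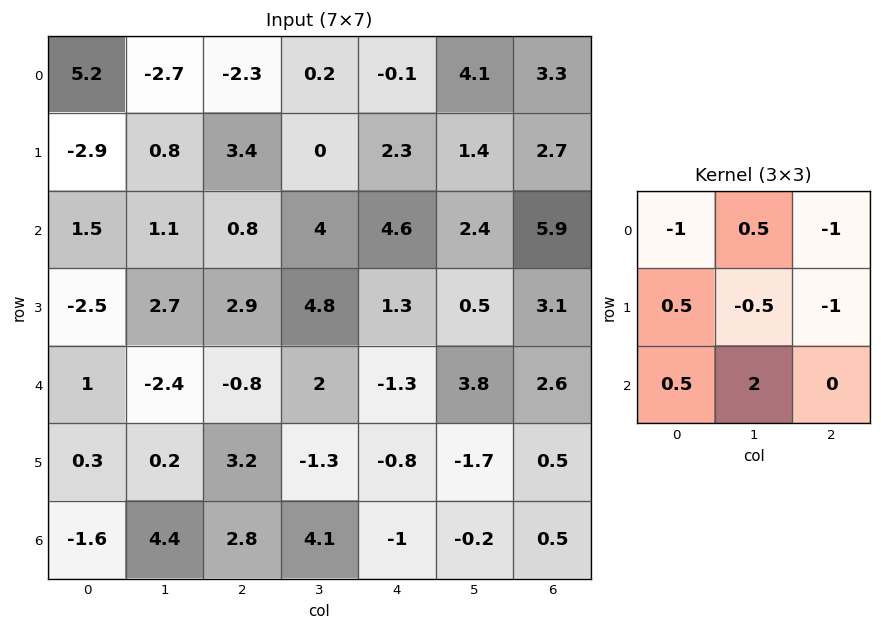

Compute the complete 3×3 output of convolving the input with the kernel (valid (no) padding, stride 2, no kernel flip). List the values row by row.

Output[0,0]: The receptive field on the input at this output position is [5.2 -2.7 -2.3 / -2.9 0.8 3.4 / 1.5 1.1 0.8]. Elementwise product with the kernel and sum: 5.2·-1 + -2.7·0.5 + -2.3·-1 + -2.9·0.5 + 0.8·-0.5 + 3.4·-1 + 1.5·0.5 + 1.1·2.
Output[0,1]: The receptive field on the input at this output position is [-2.3 0.2 -0.1 / 3.4 0 2.3 / 0.8 4 4.6]. Elementwise product with the kernel and sum: -2.3·-1 + 0.2·0.5 + -0.1·-1 + 3.4·0.5 + 0·-0.5 + 2.3·-1 + 0.8·0.5 + 4·2.

-6.55 10.3 3.7
-11.55 -2.05 -5.05
3.45 15.75 -0.35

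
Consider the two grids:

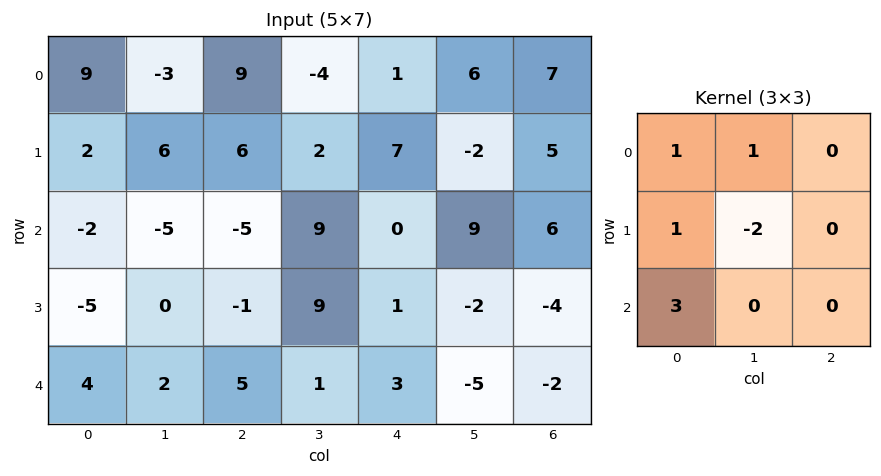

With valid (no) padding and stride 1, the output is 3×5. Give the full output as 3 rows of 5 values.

Output[0,0]: The receptive field on the input at this output position is [9 -3 9 / 2 6 6 / -2 -5 -5]. Elementwise product with the kernel and sum: 9·1 + -3·1 + 2·1 + 6·-2 + -2·3.
Output[0,1]: The receptive field on the input at this output position is [-3 9 -4 / 6 6 2 / -5 -5 9]. Elementwise product with the kernel and sum: -3·1 + 9·1 + 6·1 + 6·-2 + -5·3.

-10 -15 -8 12 18
1 17 -18 45 -10
0 -2 0 19 23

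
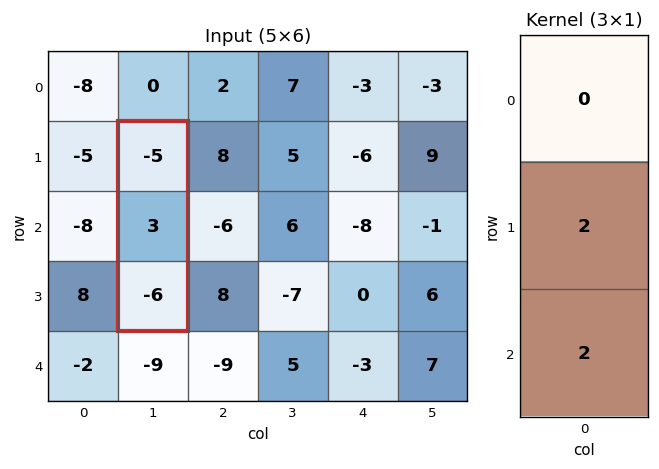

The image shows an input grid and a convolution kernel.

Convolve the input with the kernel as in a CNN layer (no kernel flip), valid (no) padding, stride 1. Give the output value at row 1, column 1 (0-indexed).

-6

The receptive field on the input at this output position is [-5 / 3 / -6]. Elementwise product with the kernel and sum: 3·2 + -6·2.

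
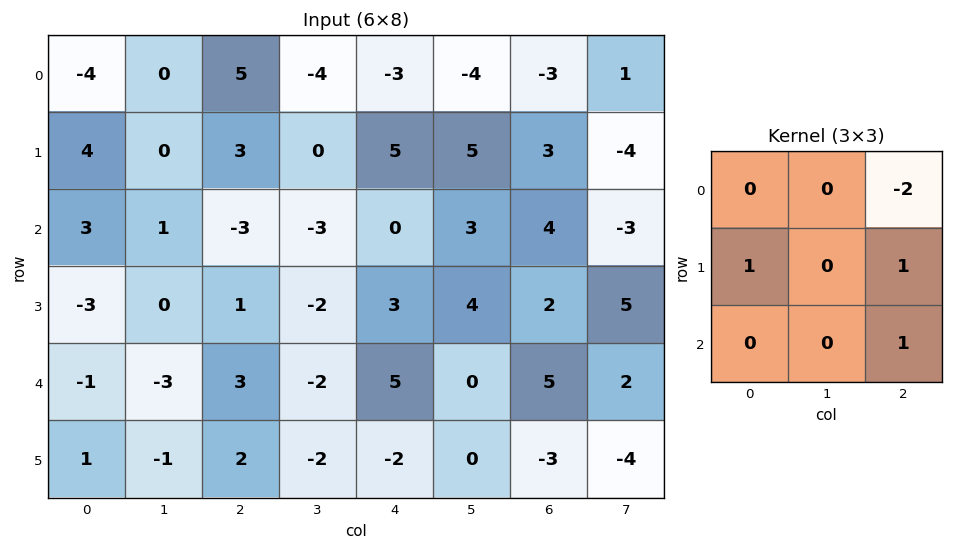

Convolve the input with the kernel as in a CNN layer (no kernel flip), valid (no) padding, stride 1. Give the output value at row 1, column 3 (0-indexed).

The receptive field on the input at this output position is [0 5 5 / -3 0 3 / -2 3 4]. Elementwise product with the kernel and sum: 5·-2 + -3·1 + 3·1 + 4·1.

-6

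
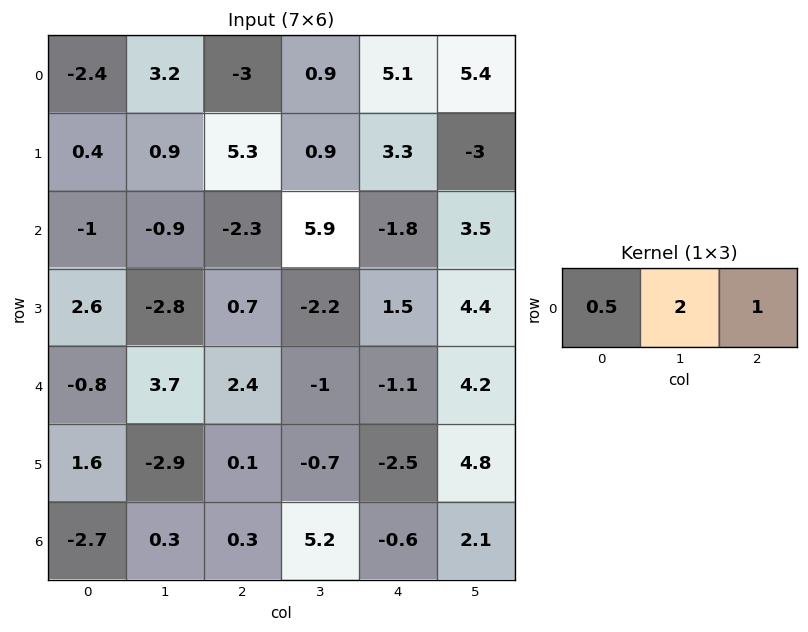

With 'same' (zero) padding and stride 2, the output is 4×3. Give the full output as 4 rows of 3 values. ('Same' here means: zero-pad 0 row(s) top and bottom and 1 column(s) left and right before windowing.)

-1.6 -3.5 16.05
-2.9 0.85 2.85
2.1 5.65 1.5
-5.1 5.95 3.5

Output[0,0]: The receptive field on the zero-padded input at this output position is [0 -2.4 3.2]. Elementwise product with the kernel and sum: 0·0.5 + -2.4·2 + 3.2·1.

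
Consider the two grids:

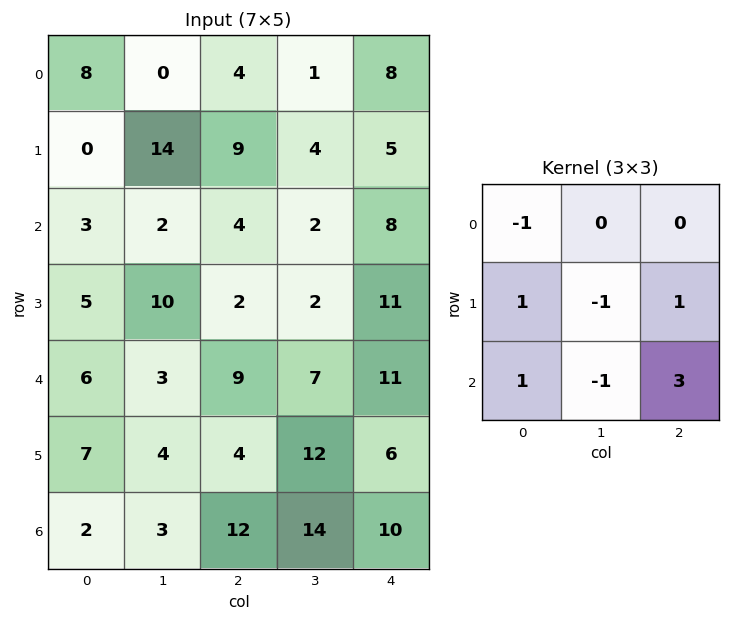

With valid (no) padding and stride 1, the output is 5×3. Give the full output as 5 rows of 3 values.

Output[0,0]: The receptive field on the input at this output position is [8 0 4 / 0 14 9 / 3 2 4]. Elementwise product with the kernel and sum: 8·-1 + 0·1 + 14·-1 + 9·1 + 3·1 + 2·-1 + 4·3.
Output[0,1]: The receptive field on the input at this output position is [0 4 1 / 14 9 4 / 2 4 2]. Elementwise product with the kernel and sum: 0·-1 + 14·1 + 9·-1 + 4·1 + 2·1 + 4·-1 + 2·3.

0 13 32
6 0 34
24 23 42
22 27 21
36 42 17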